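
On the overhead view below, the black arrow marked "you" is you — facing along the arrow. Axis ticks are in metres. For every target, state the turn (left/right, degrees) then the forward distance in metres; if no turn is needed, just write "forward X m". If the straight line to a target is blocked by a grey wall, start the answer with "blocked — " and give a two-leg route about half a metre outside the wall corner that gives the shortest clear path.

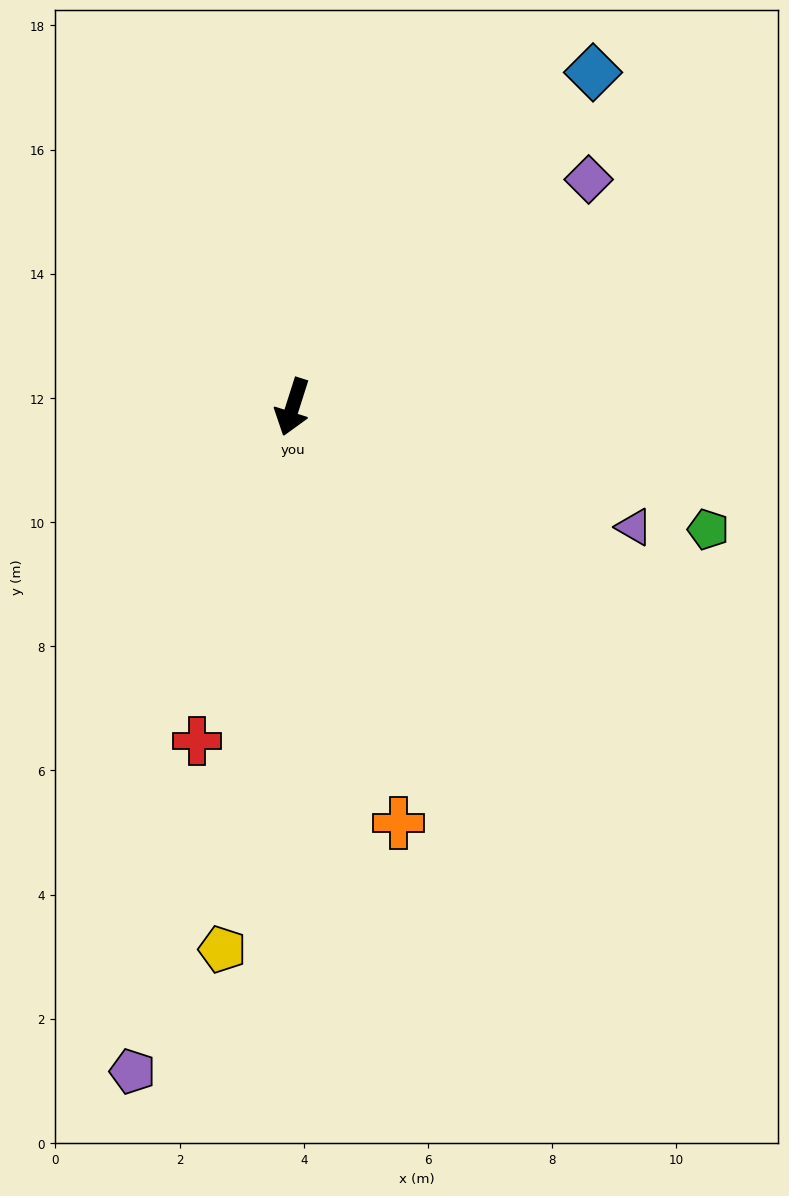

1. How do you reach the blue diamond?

turn left 156°, forward 7.2 m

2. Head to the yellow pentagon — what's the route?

turn left 10°, forward 8.8 m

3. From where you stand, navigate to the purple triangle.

turn left 88°, forward 5.8 m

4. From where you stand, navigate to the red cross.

forward 5.6 m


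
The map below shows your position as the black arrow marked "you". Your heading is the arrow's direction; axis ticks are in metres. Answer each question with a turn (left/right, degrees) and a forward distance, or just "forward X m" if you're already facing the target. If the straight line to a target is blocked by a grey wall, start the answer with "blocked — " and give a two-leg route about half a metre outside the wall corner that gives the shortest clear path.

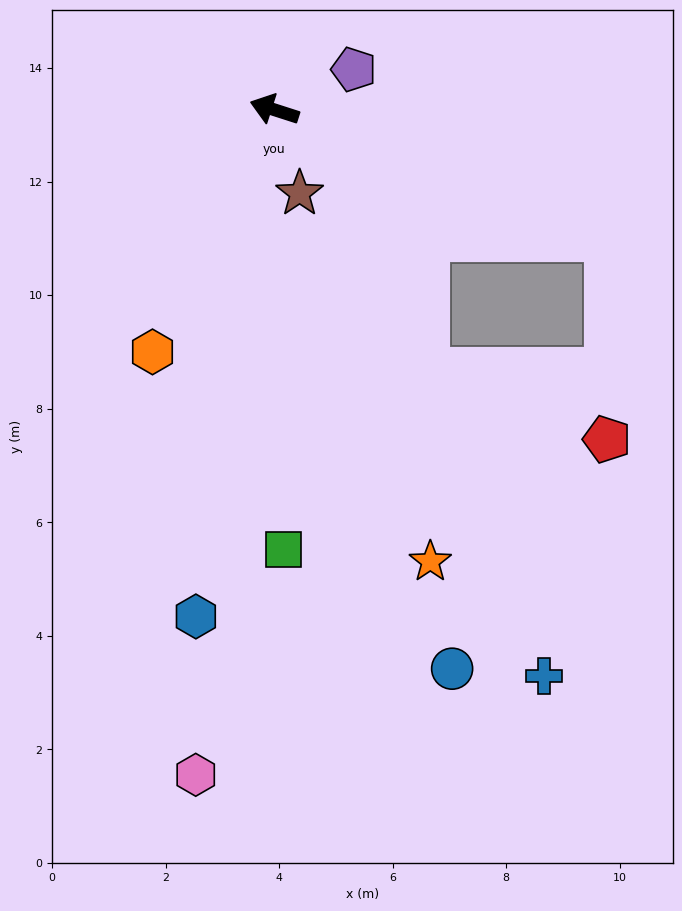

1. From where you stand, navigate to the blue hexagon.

turn left 99°, forward 9.0 m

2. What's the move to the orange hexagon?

turn left 81°, forward 4.8 m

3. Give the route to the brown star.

turn left 125°, forward 1.5 m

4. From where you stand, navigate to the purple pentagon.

turn right 135°, forward 1.6 m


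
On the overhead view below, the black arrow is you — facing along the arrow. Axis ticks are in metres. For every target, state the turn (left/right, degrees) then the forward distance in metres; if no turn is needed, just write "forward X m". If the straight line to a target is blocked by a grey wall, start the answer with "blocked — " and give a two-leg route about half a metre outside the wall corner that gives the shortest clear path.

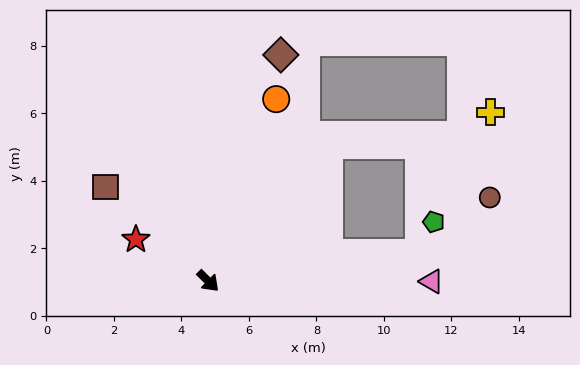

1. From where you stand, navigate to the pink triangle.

turn left 45°, forward 6.6 m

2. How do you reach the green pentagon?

blocked — turn left 52°, forward 6.3 m, then turn left 58°, forward 1.0 m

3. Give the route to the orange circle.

turn left 114°, forward 5.8 m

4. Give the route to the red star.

turn right 165°, forward 2.5 m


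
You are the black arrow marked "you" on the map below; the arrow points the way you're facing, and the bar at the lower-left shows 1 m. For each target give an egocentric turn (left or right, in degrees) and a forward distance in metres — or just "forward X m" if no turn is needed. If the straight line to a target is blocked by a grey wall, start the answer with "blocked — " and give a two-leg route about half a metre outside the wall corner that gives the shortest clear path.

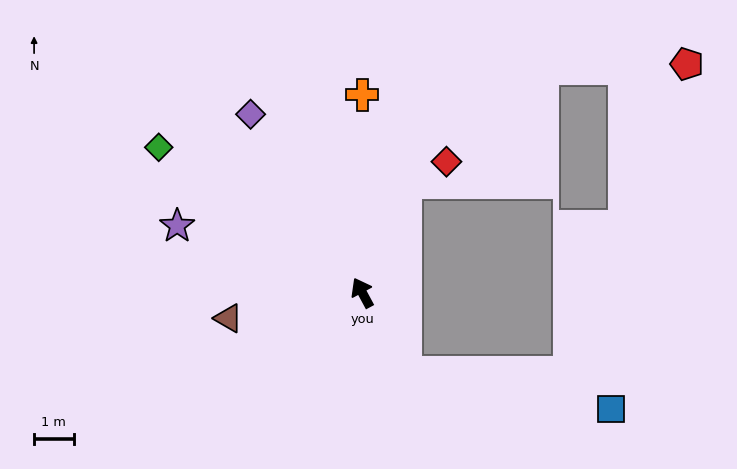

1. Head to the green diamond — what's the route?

turn left 26°, forward 6.3 m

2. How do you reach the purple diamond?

turn left 4°, forward 5.3 m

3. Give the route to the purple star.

turn left 42°, forward 5.0 m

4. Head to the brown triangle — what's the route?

turn left 72°, forward 3.4 m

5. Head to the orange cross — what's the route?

turn right 28°, forward 5.0 m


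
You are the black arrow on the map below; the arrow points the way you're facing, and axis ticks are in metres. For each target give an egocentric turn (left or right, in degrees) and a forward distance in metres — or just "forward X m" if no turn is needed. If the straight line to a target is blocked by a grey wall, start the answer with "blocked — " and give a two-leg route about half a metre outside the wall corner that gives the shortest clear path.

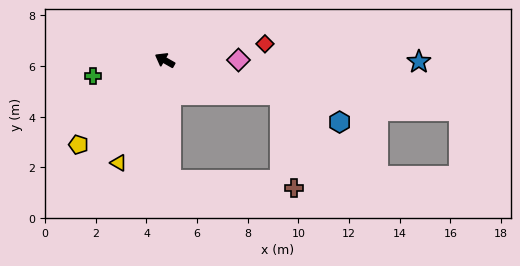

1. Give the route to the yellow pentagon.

turn left 74°, forward 4.8 m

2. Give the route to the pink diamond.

turn right 150°, forward 2.9 m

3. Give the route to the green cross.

turn left 42°, forward 2.9 m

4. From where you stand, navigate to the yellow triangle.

turn left 95°, forward 4.4 m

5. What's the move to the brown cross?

blocked — turn right 167°, forward 4.8 m, then turn right 65°, forward 3.7 m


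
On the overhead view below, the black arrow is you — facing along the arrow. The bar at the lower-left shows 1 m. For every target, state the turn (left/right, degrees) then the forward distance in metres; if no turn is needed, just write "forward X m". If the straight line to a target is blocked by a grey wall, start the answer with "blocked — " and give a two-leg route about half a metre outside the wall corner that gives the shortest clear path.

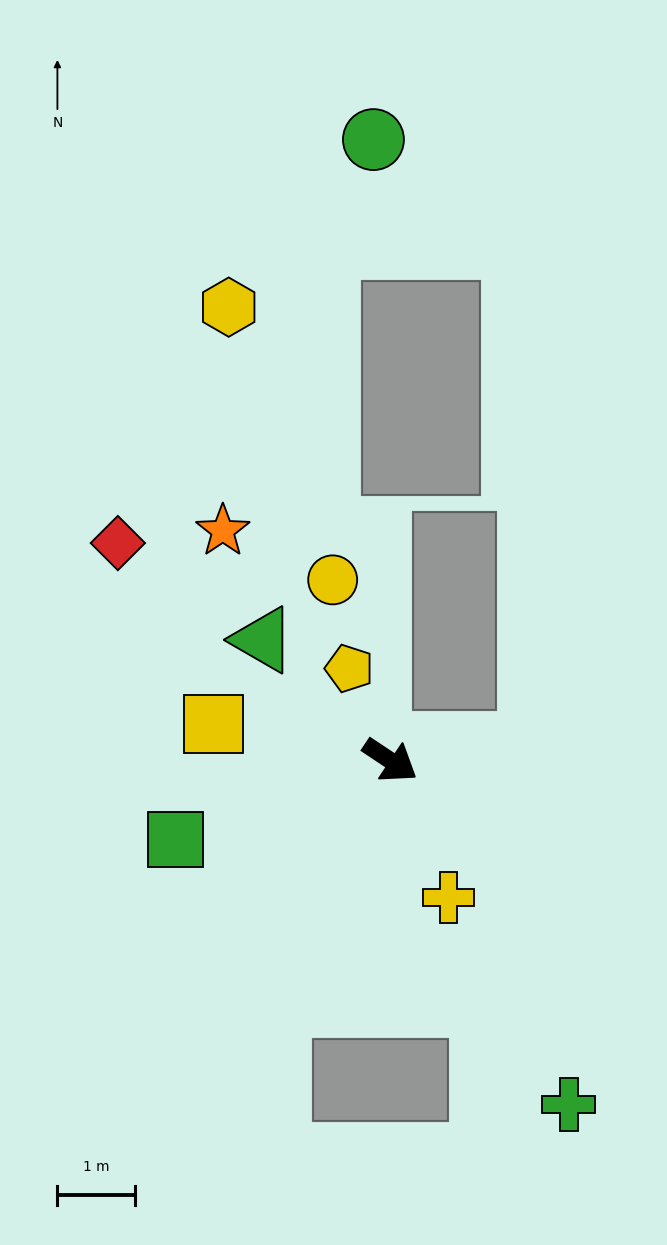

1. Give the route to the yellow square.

turn right 158°, forward 2.3 m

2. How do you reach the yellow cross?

turn right 33°, forward 1.9 m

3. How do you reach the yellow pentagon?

turn left 148°, forward 1.3 m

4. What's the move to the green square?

turn right 126°, forward 3.0 m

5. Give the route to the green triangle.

turn left 170°, forward 2.3 m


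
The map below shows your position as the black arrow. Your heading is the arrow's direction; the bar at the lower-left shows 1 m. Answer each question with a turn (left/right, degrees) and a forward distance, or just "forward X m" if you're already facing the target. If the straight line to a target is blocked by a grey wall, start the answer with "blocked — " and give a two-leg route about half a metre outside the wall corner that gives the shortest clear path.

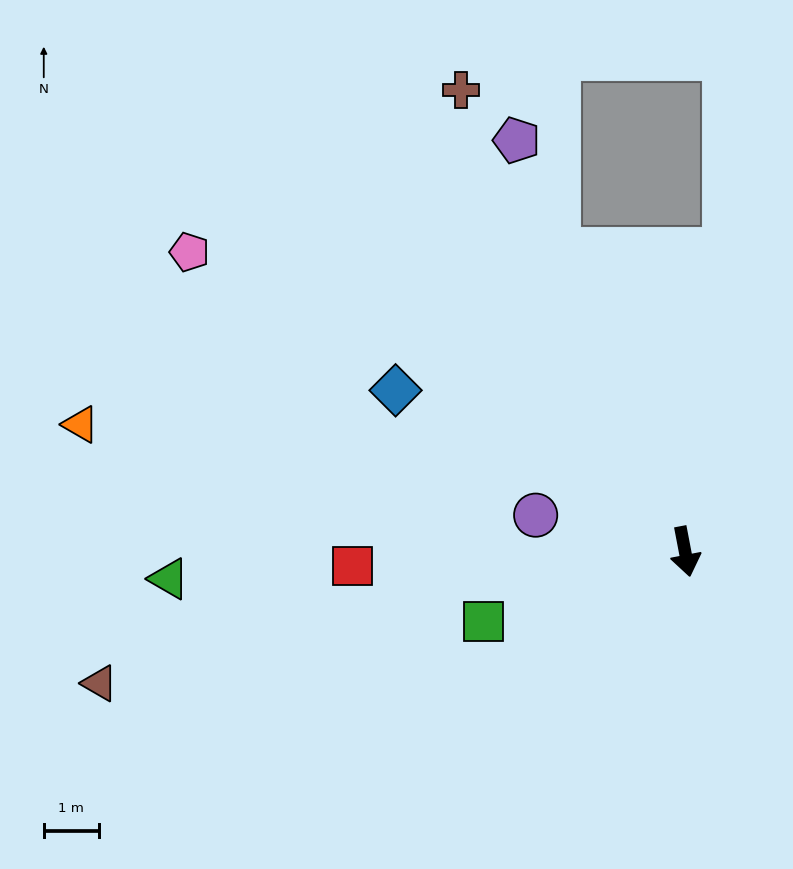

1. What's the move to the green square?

turn right 82°, forward 3.9 m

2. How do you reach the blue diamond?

turn right 130°, forward 6.0 m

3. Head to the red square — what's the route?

turn right 98°, forward 6.0 m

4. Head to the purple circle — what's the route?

turn right 115°, forward 2.8 m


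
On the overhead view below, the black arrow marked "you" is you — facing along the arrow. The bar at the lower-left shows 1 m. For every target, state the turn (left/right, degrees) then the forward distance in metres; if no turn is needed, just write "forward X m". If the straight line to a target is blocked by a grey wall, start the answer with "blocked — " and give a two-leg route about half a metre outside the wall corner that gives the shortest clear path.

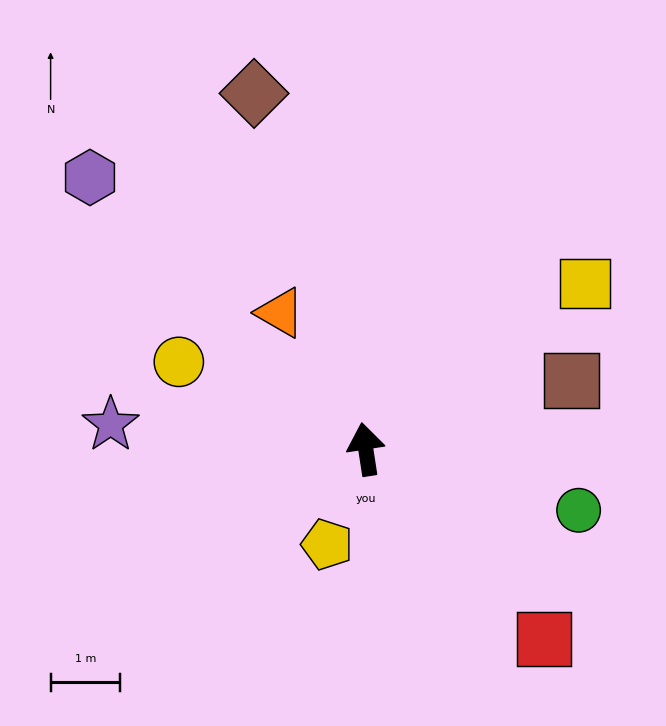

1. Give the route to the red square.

turn right 146°, forward 3.7 m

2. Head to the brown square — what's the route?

turn right 80°, forward 3.1 m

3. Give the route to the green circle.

turn right 115°, forward 3.2 m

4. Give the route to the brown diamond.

turn left 9°, forward 5.4 m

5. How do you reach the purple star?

turn left 76°, forward 3.7 m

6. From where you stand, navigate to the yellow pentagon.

turn left 149°, forward 1.5 m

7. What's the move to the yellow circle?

turn left 56°, forward 3.0 m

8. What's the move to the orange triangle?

turn left 23°, forward 2.3 m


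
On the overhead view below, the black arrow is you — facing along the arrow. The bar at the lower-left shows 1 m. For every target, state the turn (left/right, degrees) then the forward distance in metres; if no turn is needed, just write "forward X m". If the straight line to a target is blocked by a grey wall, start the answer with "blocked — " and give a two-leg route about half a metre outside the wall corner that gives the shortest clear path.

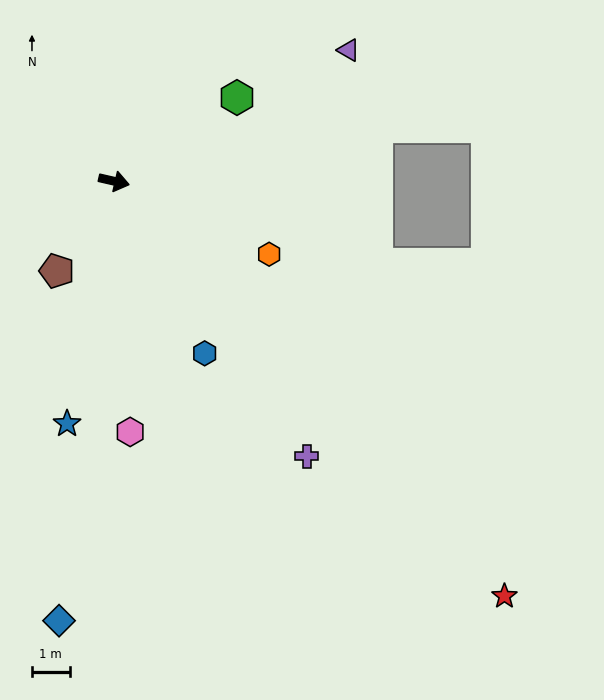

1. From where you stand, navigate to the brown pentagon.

turn right 110°, forward 2.8 m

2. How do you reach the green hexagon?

turn left 47°, forward 3.9 m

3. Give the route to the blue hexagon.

turn right 49°, forward 5.2 m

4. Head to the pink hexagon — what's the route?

turn right 73°, forward 6.7 m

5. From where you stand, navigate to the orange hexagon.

turn right 12°, forward 4.6 m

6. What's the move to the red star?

turn right 34°, forward 15.1 m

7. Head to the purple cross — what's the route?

turn right 42°, forward 8.9 m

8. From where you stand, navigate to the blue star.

turn right 88°, forward 6.6 m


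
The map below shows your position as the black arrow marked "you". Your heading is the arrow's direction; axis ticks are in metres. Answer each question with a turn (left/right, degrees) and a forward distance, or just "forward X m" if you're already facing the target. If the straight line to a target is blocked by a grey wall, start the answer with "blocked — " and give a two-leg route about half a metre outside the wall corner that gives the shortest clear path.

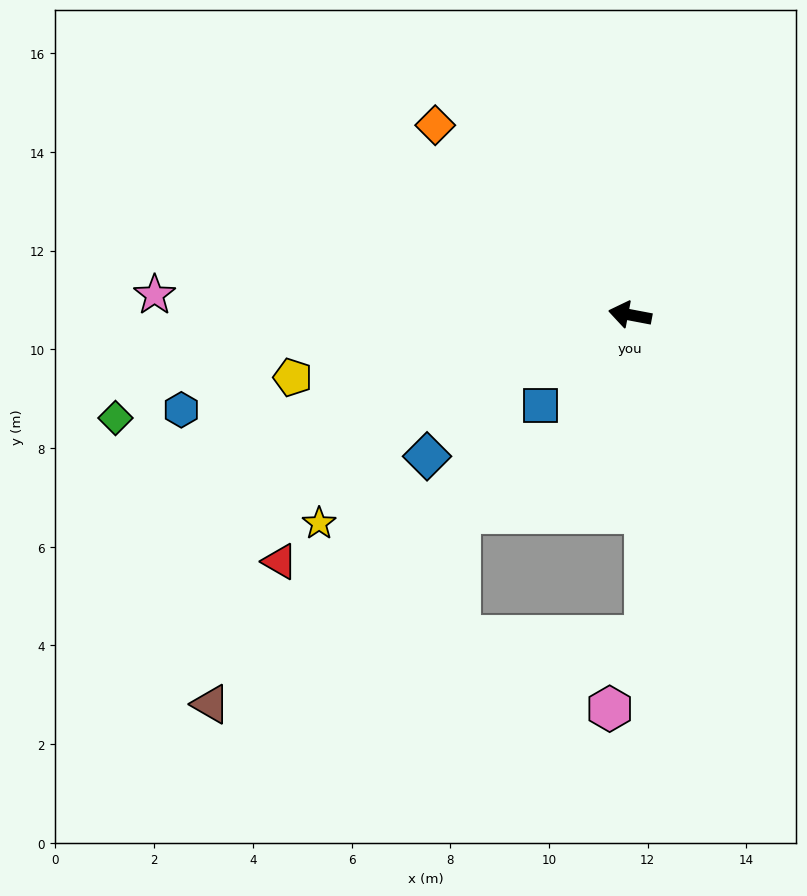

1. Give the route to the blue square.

turn left 56°, forward 2.6 m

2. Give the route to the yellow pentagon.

turn left 21°, forward 6.9 m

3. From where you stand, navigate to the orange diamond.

turn right 33°, forward 5.5 m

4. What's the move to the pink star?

turn left 8°, forward 9.6 m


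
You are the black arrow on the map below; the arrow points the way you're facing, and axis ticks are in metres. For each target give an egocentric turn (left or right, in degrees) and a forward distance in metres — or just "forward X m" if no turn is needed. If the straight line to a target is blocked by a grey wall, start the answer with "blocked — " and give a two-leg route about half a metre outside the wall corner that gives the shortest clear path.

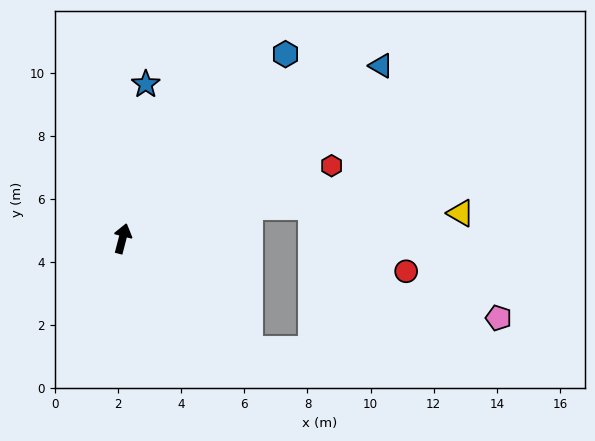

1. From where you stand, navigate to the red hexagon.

turn right 56°, forward 7.0 m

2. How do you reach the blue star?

turn left 6°, forward 4.9 m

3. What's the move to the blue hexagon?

turn right 27°, forward 7.8 m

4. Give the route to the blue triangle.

turn right 42°, forward 9.9 m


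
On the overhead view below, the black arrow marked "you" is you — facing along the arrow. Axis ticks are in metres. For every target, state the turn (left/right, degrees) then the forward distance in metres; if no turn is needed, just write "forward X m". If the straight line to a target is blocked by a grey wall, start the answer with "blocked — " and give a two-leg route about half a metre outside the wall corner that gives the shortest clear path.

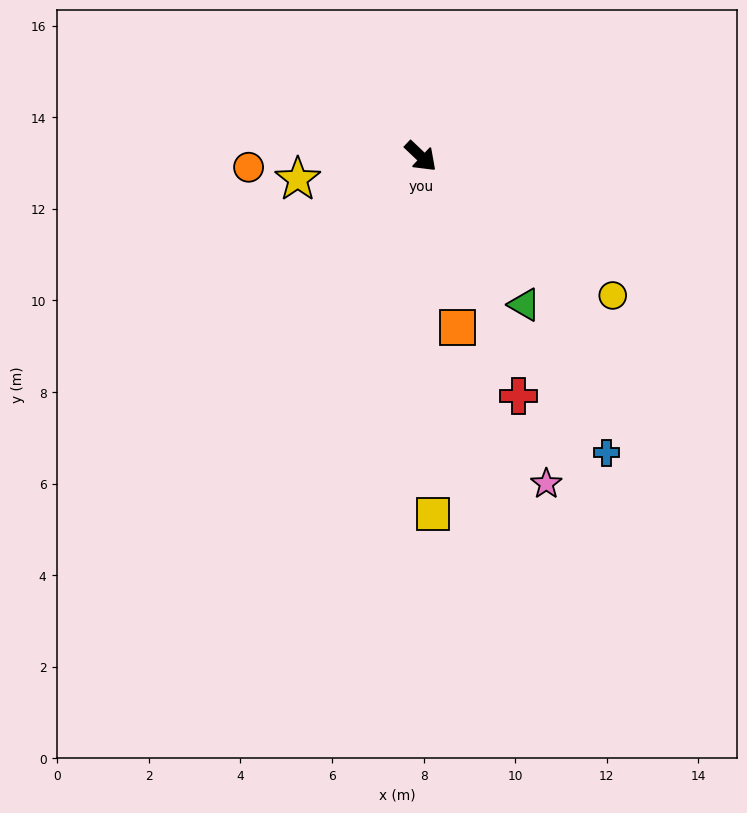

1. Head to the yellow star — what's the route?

turn right 126°, forward 2.7 m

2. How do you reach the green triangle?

turn right 12°, forward 3.9 m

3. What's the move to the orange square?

turn right 34°, forward 3.8 m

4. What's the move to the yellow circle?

turn left 8°, forward 5.2 m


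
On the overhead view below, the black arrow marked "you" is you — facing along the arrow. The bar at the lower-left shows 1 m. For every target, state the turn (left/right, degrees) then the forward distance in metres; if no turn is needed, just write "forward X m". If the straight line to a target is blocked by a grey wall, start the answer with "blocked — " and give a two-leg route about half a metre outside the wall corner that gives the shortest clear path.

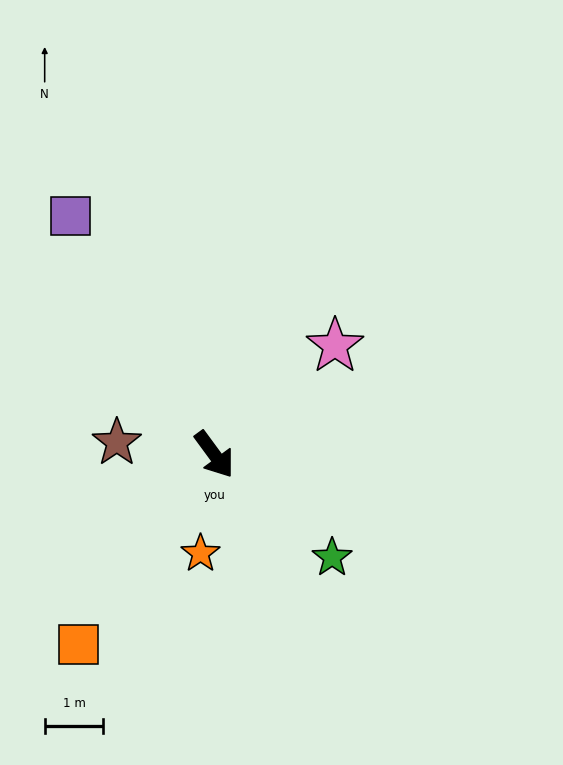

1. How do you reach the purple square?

turn left 175°, forward 4.7 m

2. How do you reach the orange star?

turn right 44°, forward 1.7 m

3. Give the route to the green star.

turn left 13°, forward 2.7 m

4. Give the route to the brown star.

turn right 133°, forward 1.7 m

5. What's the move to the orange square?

turn right 72°, forward 4.0 m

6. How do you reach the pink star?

turn left 96°, forward 2.8 m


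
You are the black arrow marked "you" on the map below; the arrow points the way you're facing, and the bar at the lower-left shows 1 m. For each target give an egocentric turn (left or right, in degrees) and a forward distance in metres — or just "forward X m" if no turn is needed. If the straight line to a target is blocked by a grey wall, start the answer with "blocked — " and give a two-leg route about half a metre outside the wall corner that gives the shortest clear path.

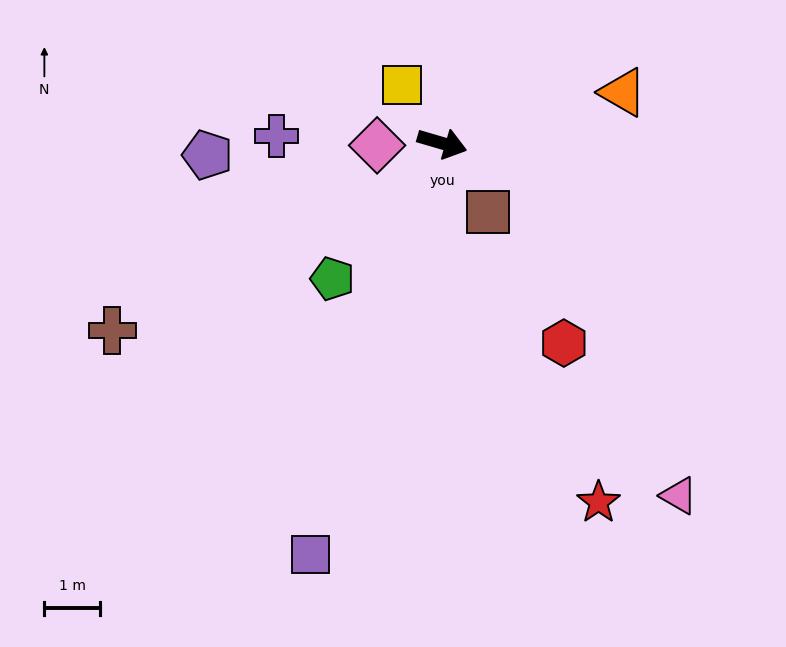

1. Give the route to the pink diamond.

turn right 162°, forward 1.2 m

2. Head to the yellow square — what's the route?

turn left 141°, forward 1.3 m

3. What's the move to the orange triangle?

turn left 32°, forward 3.4 m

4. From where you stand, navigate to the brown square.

turn right 40°, forward 1.5 m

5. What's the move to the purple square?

turn right 92°, forward 7.8 m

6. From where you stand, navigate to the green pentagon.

turn right 113°, forward 3.2 m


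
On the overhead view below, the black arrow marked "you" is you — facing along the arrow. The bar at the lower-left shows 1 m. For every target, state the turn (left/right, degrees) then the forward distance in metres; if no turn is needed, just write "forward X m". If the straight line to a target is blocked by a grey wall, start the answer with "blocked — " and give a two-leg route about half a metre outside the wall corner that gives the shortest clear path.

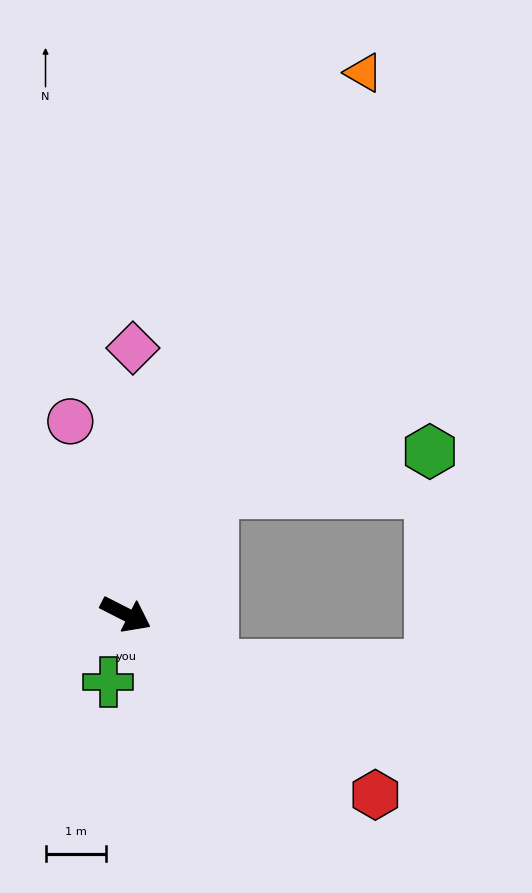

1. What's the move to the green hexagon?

blocked — turn left 82°, forward 2.5 m, then turn right 44°, forward 3.6 m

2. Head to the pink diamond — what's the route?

turn left 115°, forward 4.4 m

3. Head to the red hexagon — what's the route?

turn right 9°, forward 5.1 m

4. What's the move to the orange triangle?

turn left 93°, forward 9.8 m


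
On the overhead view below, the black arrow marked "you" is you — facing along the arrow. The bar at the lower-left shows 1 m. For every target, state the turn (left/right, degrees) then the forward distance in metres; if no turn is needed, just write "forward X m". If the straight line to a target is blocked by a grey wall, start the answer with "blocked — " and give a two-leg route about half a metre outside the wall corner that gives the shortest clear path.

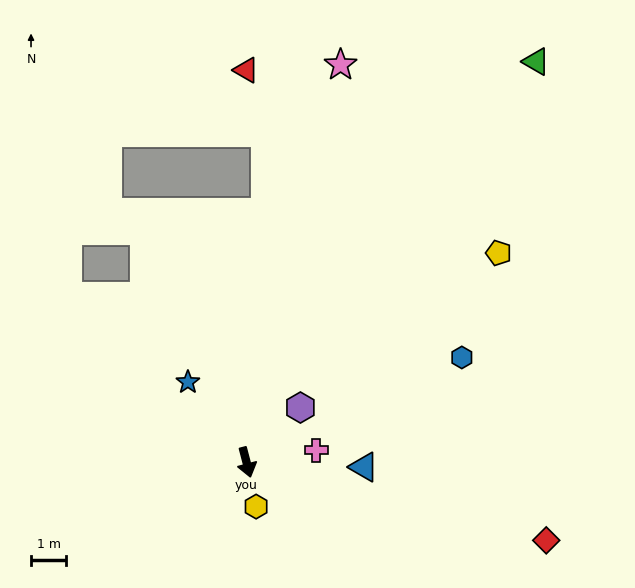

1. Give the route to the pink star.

turn left 152°, forward 11.6 m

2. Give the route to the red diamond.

turn left 61°, forward 8.8 m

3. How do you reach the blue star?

turn right 158°, forward 2.8 m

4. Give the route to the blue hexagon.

turn left 101°, forward 6.8 m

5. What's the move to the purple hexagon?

turn left 121°, forward 2.2 m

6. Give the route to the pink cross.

turn left 85°, forward 2.0 m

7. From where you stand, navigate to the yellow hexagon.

turn right 3°, forward 1.3 m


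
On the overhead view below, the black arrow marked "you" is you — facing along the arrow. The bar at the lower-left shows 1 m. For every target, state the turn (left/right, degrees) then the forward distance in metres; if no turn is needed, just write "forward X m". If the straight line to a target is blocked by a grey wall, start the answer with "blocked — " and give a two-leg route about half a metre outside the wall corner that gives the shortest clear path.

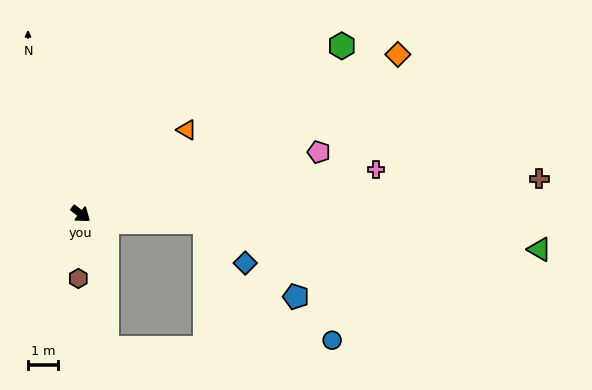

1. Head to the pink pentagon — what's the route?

turn left 52°, forward 8.3 m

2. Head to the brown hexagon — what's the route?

turn right 54°, forward 2.2 m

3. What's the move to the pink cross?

turn left 46°, forward 10.1 m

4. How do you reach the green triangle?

turn left 33°, forward 15.5 m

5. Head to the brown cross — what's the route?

turn left 42°, forward 15.5 m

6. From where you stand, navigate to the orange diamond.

turn left 65°, forward 12.0 m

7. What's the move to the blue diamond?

blocked — turn left 34°, forward 4.2 m, then turn right 42°, forward 1.9 m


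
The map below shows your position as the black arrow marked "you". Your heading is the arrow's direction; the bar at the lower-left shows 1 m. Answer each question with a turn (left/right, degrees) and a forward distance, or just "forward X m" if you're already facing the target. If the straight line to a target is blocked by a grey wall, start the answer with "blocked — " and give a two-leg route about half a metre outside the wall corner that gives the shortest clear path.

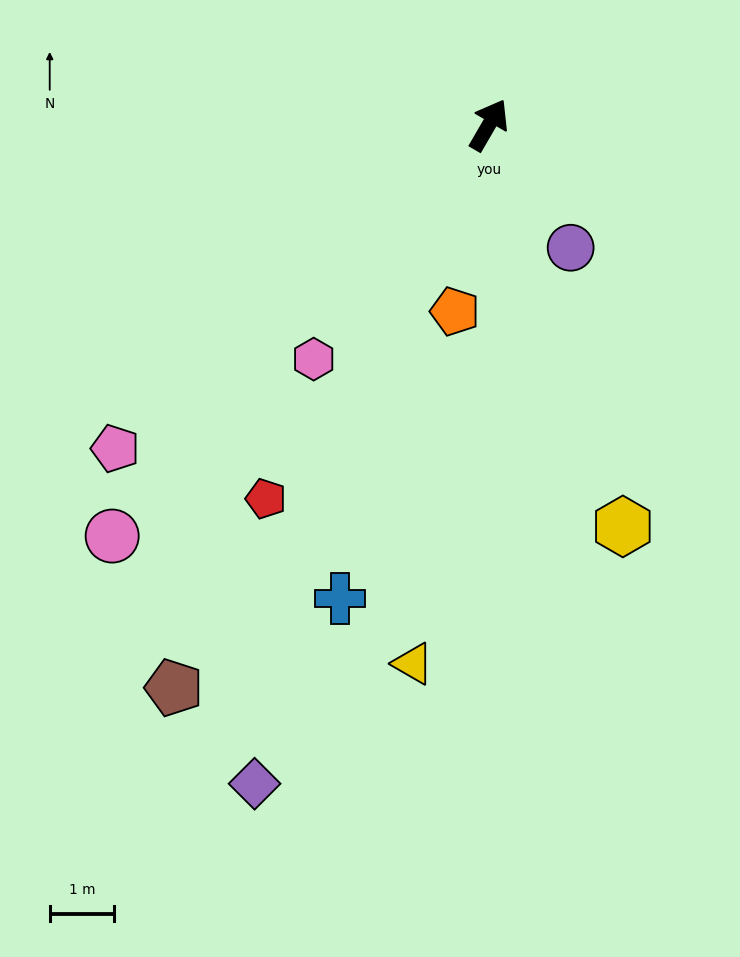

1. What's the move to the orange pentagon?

turn right 160°, forward 2.9 m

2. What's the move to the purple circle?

turn right 116°, forward 2.3 m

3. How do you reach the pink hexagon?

turn left 173°, forward 4.5 m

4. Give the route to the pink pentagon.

turn left 161°, forward 7.7 m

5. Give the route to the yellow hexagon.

turn right 131°, forward 6.6 m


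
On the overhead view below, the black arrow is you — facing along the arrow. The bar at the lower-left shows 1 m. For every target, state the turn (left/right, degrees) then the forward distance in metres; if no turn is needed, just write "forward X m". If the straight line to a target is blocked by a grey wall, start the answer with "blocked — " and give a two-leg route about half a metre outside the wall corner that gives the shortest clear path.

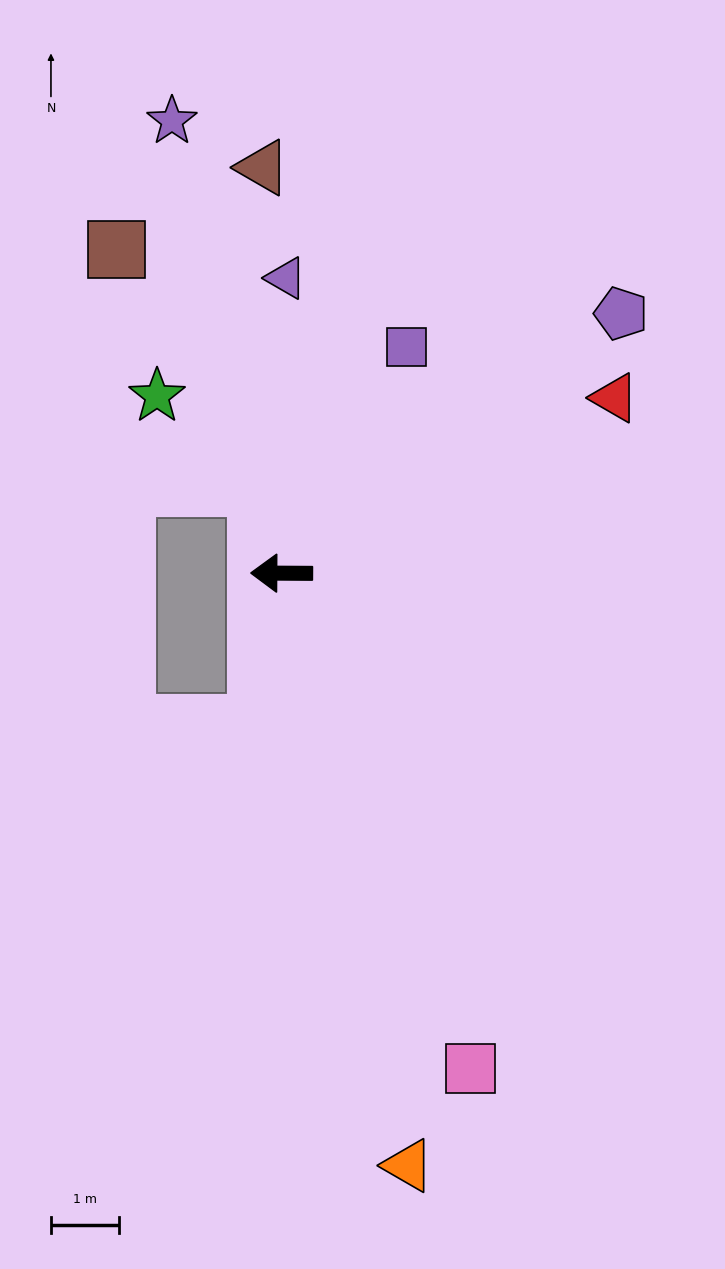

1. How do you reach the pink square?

turn left 111°, forward 7.8 m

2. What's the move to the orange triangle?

turn left 102°, forward 8.9 m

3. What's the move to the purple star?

turn right 76°, forward 6.8 m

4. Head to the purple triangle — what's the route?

turn right 91°, forward 4.3 m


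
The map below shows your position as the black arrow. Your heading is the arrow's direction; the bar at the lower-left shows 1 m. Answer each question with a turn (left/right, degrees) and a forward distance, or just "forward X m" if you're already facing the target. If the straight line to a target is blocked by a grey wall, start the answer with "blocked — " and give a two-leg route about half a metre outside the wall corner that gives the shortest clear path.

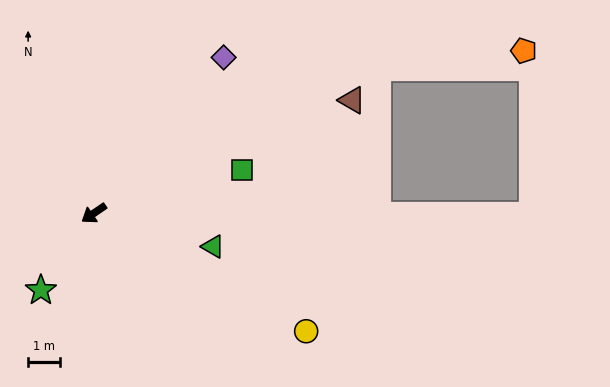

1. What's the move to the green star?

turn left 21°, forward 3.0 m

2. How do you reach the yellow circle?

turn left 117°, forward 7.7 m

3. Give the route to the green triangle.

turn left 130°, forward 3.9 m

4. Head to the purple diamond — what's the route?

turn right 164°, forward 6.4 m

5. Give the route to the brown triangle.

turn left 169°, forward 8.9 m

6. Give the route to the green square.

turn left 162°, forward 4.9 m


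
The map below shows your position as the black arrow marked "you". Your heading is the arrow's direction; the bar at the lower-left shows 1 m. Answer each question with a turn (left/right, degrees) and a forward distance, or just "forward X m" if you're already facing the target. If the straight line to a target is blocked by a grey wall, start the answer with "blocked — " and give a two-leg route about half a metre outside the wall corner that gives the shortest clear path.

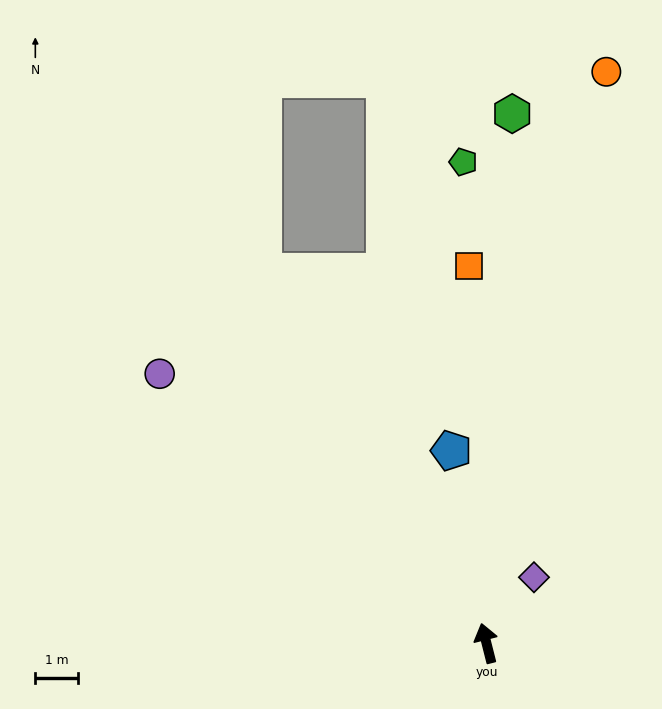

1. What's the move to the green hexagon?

turn right 17°, forward 12.4 m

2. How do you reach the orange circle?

turn right 26°, forward 13.7 m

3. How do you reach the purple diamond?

turn right 50°, forward 1.9 m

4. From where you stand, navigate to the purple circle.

turn left 36°, forward 9.9 m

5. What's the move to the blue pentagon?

turn right 4°, forward 4.6 m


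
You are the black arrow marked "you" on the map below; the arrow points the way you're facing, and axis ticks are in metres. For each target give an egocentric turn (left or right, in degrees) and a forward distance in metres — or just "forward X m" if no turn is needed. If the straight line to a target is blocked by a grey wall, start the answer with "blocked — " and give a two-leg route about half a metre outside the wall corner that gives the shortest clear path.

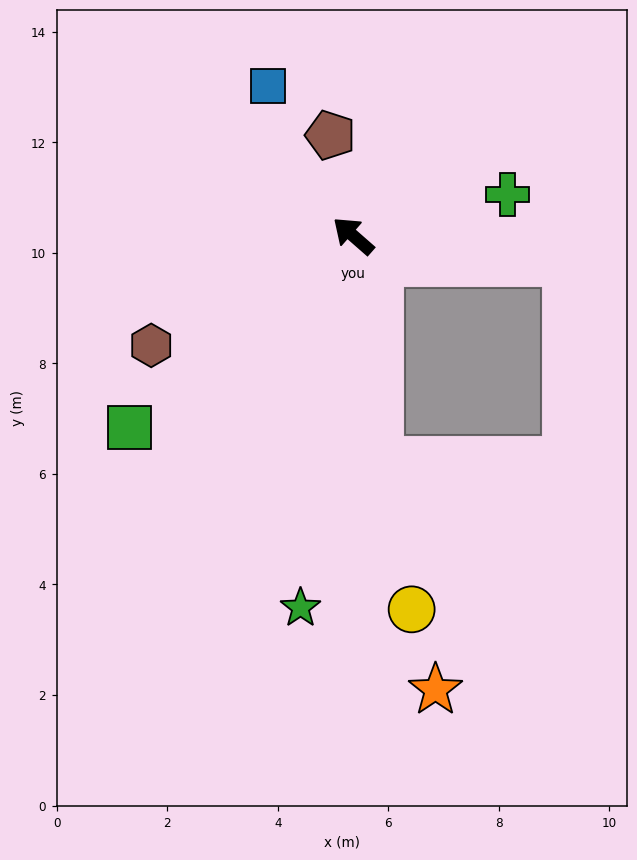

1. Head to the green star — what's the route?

turn left 123°, forward 6.8 m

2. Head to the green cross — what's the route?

turn right 124°, forward 2.9 m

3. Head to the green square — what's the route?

turn left 82°, forward 5.3 m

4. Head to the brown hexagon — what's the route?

turn left 70°, forward 4.2 m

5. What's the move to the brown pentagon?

turn right 36°, forward 1.9 m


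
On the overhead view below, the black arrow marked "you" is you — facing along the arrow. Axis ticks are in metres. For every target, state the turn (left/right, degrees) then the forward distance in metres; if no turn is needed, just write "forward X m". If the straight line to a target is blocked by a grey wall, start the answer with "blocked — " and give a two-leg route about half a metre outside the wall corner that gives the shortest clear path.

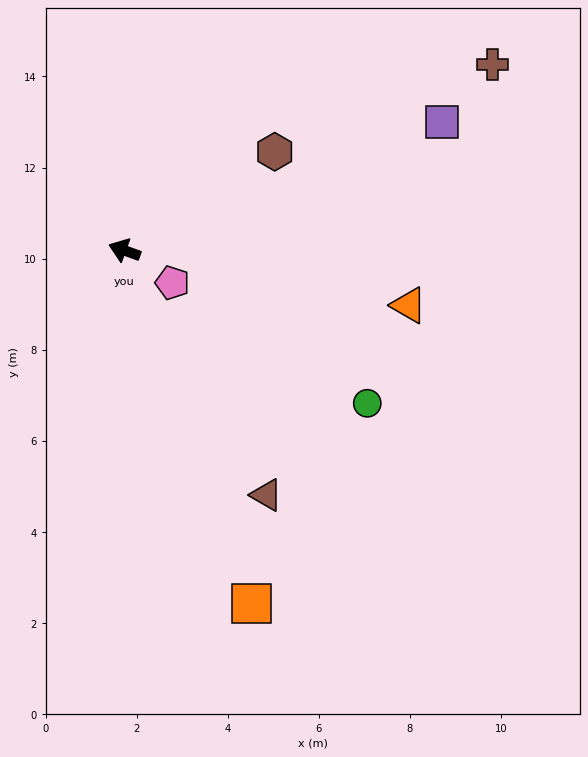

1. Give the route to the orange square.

turn left 130°, forward 8.2 m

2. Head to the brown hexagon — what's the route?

turn right 127°, forward 3.9 m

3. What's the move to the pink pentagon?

turn left 166°, forward 1.3 m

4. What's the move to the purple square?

turn right 138°, forward 7.5 m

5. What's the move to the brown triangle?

turn left 140°, forward 6.2 m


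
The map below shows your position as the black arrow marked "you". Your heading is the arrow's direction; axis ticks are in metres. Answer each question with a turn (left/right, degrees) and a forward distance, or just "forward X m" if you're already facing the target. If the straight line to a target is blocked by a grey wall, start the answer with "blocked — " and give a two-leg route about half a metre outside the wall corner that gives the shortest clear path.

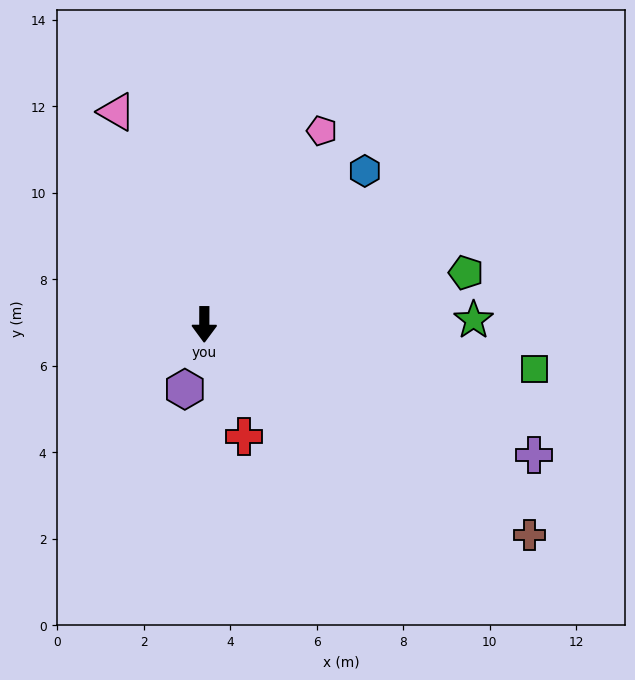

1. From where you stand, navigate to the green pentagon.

turn left 101°, forward 6.2 m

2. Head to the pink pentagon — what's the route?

turn left 149°, forward 5.2 m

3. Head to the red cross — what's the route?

turn left 20°, forward 2.7 m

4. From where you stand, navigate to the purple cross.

turn left 69°, forward 8.2 m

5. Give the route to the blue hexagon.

turn left 134°, forward 5.1 m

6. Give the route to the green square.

turn left 82°, forward 7.7 m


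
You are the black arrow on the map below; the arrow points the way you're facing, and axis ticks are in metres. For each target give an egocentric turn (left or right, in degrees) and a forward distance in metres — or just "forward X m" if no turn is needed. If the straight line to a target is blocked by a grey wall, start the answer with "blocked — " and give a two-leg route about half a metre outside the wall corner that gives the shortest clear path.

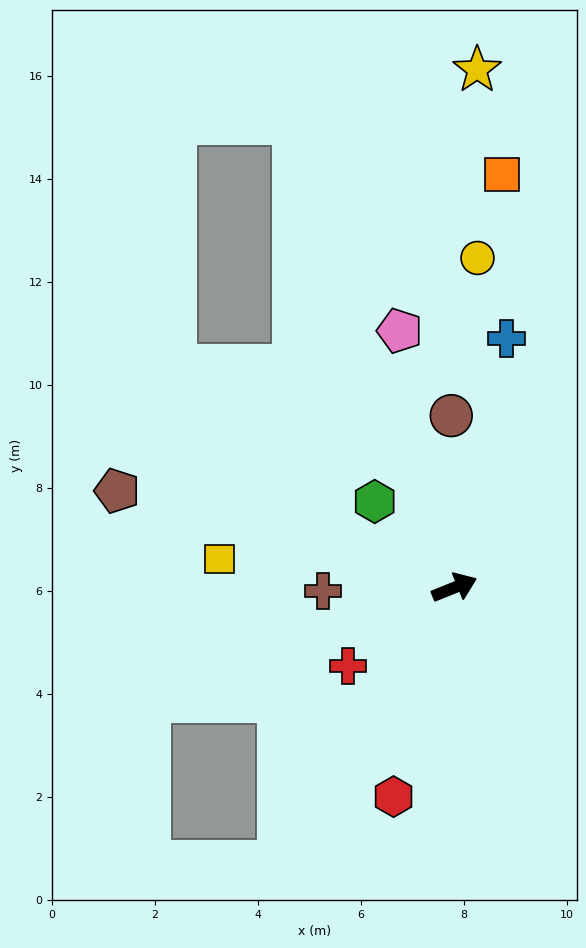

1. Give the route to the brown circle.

turn left 69°, forward 3.3 m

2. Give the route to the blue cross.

turn left 56°, forward 4.9 m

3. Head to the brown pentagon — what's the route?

turn left 142°, forward 6.8 m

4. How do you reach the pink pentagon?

turn left 80°, forward 5.1 m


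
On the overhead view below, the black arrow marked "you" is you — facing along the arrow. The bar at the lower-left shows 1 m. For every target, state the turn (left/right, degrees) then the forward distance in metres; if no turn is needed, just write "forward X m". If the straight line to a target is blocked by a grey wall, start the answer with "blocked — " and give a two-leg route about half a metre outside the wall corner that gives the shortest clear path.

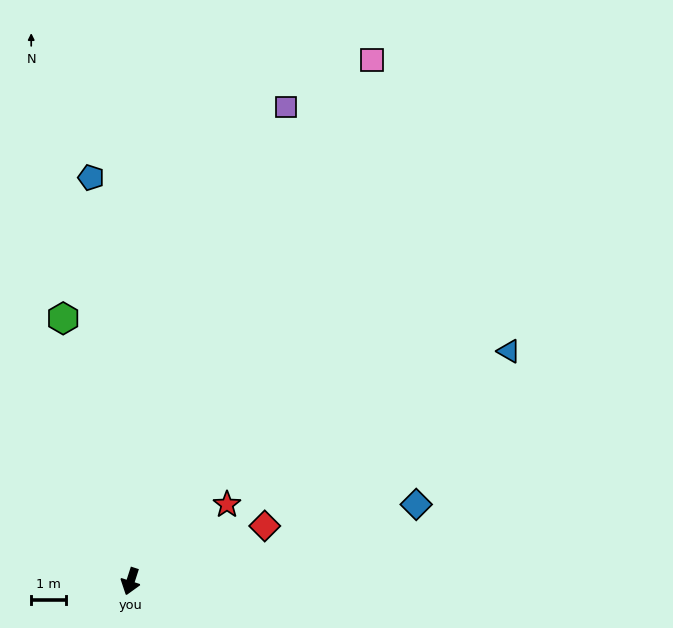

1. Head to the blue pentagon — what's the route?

turn right 157°, forward 11.6 m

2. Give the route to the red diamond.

turn left 130°, forward 4.2 m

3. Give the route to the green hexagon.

turn right 148°, forward 7.8 m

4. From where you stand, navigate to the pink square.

turn left 173°, forward 16.5 m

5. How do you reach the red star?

turn left 146°, forward 3.5 m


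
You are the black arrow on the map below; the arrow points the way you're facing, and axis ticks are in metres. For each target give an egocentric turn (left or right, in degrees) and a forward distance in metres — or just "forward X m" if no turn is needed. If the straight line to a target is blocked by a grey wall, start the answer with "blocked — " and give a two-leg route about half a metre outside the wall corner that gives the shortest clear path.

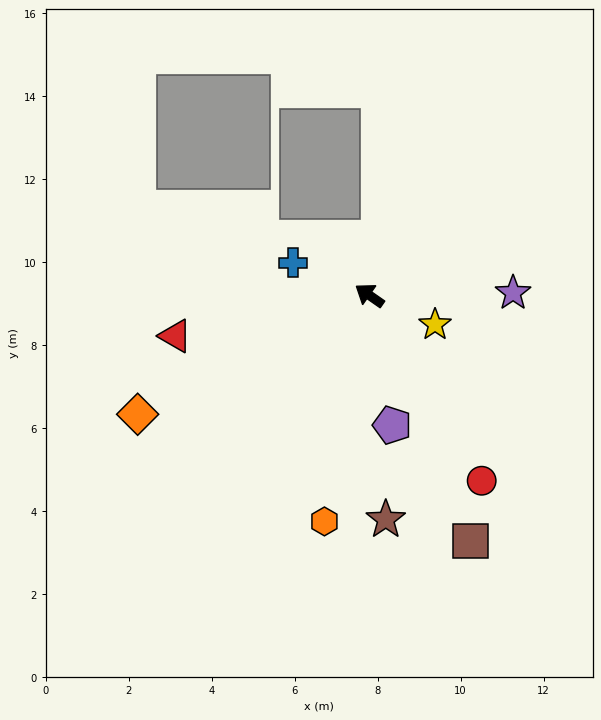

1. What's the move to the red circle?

turn left 156°, forward 5.2 m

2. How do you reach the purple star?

turn right 144°, forward 3.5 m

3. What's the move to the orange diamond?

turn left 62°, forward 6.3 m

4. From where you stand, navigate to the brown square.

turn left 147°, forward 6.4 m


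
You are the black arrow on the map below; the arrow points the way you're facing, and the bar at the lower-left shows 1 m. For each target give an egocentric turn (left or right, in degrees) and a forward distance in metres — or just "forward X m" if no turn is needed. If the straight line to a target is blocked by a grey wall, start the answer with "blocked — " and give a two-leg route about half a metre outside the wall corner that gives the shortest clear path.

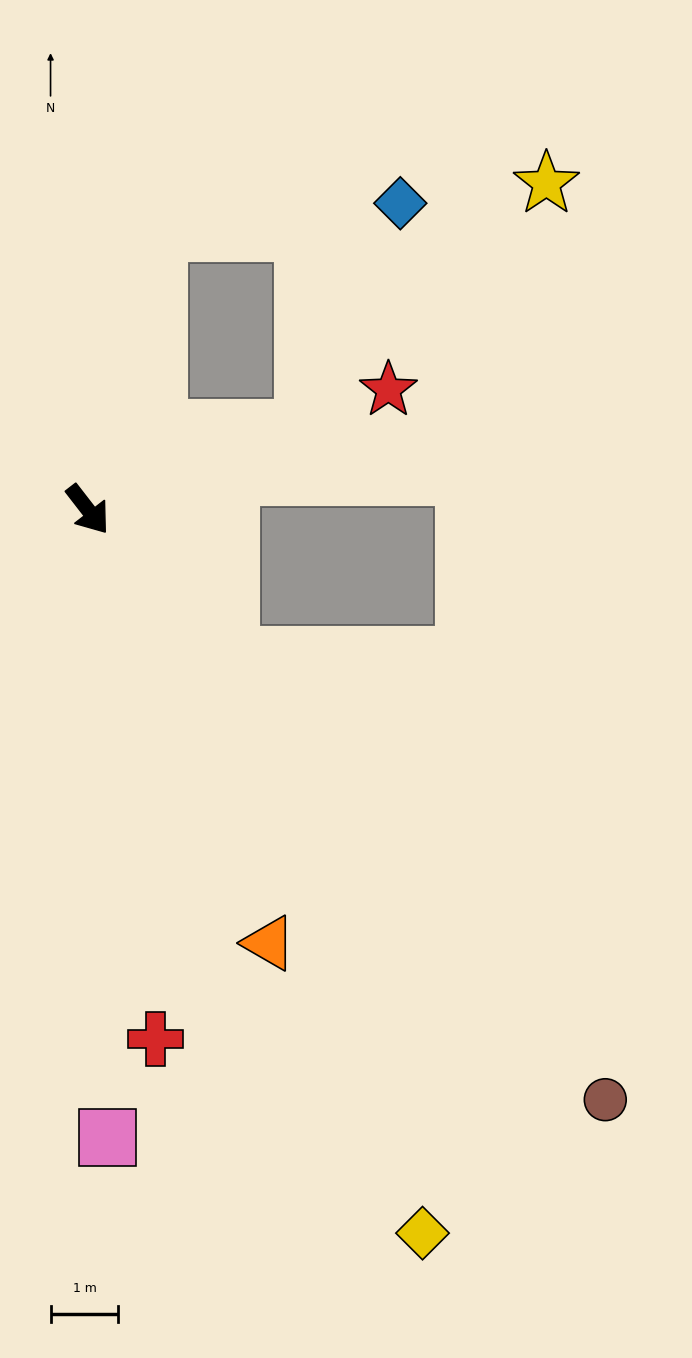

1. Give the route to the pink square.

turn right 36°, forward 9.3 m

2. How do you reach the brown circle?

turn left 3°, forward 11.6 m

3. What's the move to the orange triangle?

turn right 15°, forward 6.9 m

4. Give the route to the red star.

turn left 74°, forward 4.8 m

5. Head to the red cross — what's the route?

turn right 30°, forward 7.9 m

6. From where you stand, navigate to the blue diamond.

blocked — turn left 73°, forward 3.4 m, then turn left 46°, forward 3.6 m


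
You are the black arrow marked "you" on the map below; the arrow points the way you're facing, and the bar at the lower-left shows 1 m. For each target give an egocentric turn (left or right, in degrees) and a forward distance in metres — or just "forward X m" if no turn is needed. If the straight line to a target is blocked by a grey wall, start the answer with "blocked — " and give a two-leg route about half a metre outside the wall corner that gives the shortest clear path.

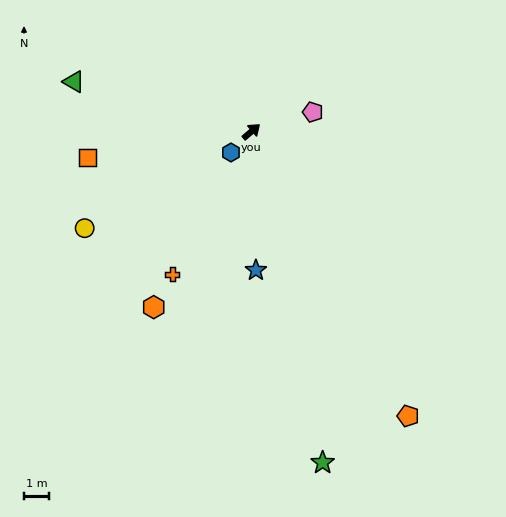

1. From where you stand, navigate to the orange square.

turn left 148°, forward 6.6 m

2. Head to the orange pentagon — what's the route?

turn right 102°, forward 13.0 m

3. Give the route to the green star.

turn right 118°, forward 13.5 m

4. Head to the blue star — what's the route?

turn right 129°, forward 5.5 m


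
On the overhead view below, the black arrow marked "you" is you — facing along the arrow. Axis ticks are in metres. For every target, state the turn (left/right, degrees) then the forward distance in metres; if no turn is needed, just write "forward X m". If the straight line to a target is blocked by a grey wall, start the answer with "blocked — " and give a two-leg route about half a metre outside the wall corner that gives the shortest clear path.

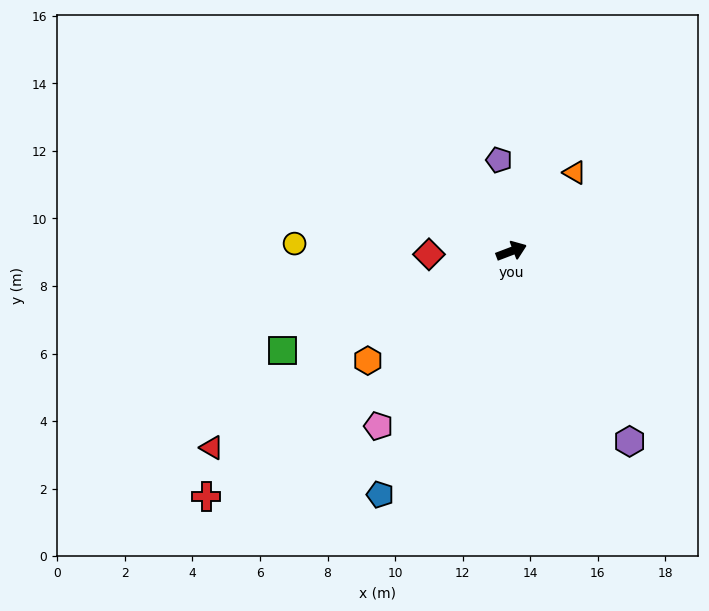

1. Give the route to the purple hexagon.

turn right 79°, forward 6.6 m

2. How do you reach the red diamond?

turn left 161°, forward 2.4 m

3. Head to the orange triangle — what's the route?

turn left 30°, forward 3.0 m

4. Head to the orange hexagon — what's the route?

turn right 164°, forward 5.3 m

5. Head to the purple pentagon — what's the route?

turn left 77°, forward 2.7 m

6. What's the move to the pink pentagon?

turn right 148°, forward 6.5 m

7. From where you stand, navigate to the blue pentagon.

turn right 139°, forward 8.2 m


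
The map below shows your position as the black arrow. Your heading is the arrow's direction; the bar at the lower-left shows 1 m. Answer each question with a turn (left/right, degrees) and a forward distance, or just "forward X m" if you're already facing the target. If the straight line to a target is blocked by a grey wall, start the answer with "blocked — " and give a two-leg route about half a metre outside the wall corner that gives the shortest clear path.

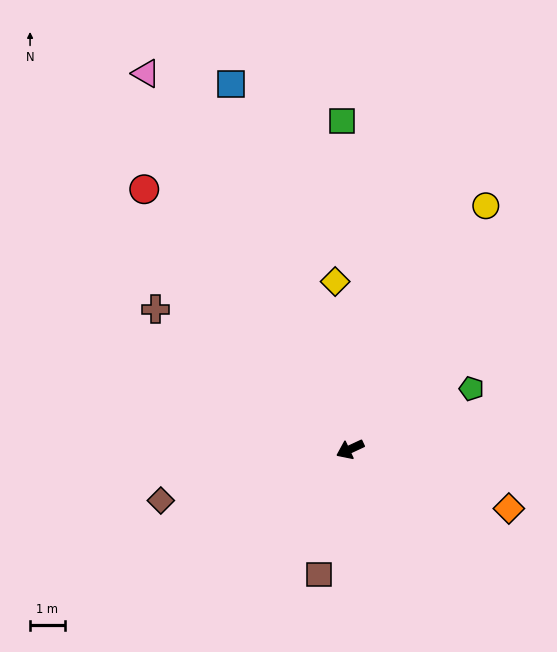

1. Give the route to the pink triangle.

turn right 86°, forward 12.3 m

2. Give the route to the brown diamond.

turn right 10°, forward 5.6 m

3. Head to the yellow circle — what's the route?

turn right 144°, forward 8.0 m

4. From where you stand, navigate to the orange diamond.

turn left 135°, forward 4.9 m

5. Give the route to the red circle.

turn right 77°, forward 9.5 m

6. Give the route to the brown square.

turn left 51°, forward 3.7 m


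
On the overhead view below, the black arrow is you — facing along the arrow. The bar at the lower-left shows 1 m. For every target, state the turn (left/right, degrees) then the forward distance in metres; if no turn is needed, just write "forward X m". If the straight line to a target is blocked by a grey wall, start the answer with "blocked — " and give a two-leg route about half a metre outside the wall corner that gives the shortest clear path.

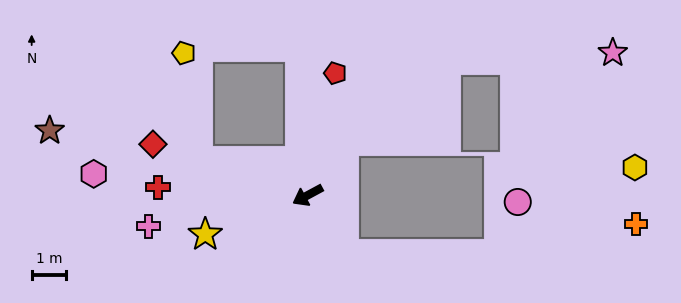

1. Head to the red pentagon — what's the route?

turn right 131°, forward 3.6 m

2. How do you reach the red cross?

turn right 31°, forward 4.3 m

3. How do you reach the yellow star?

turn right 7°, forward 3.2 m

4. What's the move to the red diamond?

turn right 47°, forward 4.7 m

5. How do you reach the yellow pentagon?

blocked — turn right 46°, forward 3.3 m, then turn right 65°, forward 3.1 m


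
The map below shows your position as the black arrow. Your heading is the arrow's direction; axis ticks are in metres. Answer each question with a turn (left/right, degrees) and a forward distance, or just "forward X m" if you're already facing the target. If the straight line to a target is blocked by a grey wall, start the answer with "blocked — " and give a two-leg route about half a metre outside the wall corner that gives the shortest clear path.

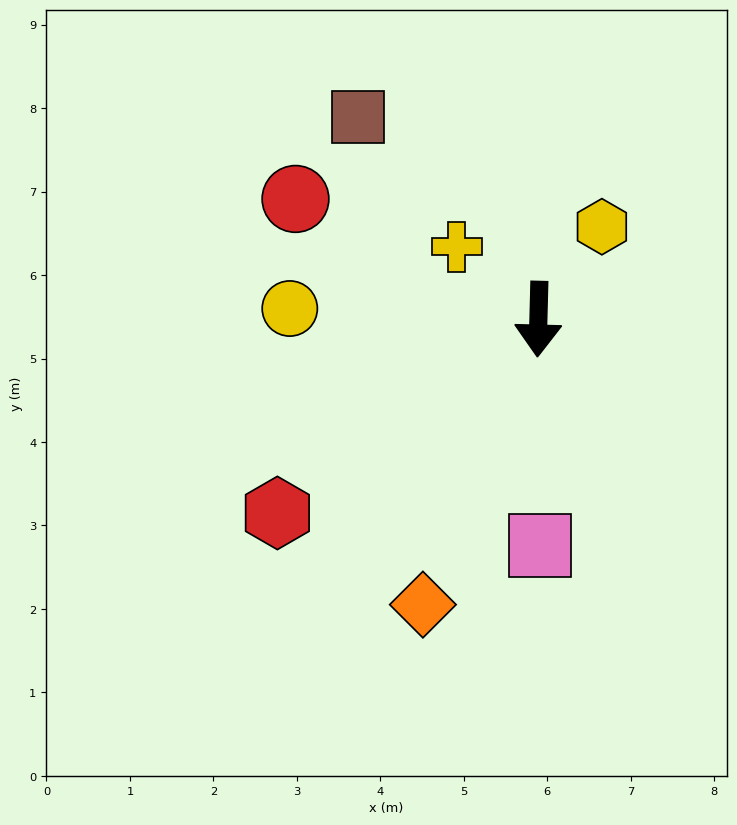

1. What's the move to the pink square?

forward 2.7 m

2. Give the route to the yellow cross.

turn right 130°, forward 1.3 m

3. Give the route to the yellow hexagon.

turn left 147°, forward 1.3 m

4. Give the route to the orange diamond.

turn right 21°, forward 3.7 m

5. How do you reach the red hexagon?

turn right 52°, forward 3.9 m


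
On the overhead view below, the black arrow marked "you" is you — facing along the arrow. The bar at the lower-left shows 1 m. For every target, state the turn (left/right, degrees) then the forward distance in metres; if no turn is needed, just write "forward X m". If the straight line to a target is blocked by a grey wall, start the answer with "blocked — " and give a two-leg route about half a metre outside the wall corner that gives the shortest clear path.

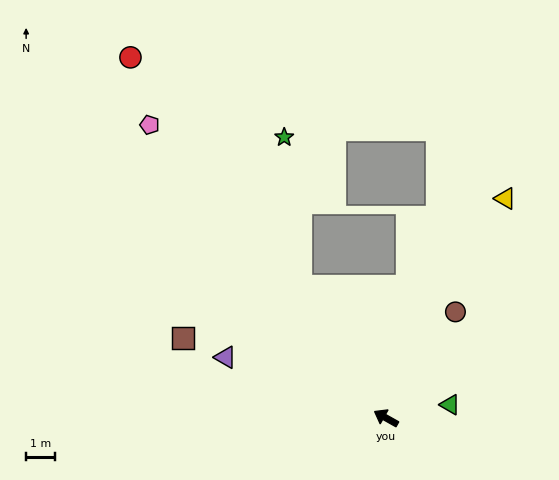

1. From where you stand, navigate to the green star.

blocked — turn right 28°, forward 5.4 m, then turn right 26°, forward 5.2 m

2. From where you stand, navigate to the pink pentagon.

turn right 22°, forward 13.0 m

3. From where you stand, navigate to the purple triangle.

turn left 9°, forward 5.9 m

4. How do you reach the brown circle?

turn right 94°, forward 4.4 m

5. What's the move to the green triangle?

turn right 139°, forward 2.3 m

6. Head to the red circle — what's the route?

turn right 25°, forward 15.3 m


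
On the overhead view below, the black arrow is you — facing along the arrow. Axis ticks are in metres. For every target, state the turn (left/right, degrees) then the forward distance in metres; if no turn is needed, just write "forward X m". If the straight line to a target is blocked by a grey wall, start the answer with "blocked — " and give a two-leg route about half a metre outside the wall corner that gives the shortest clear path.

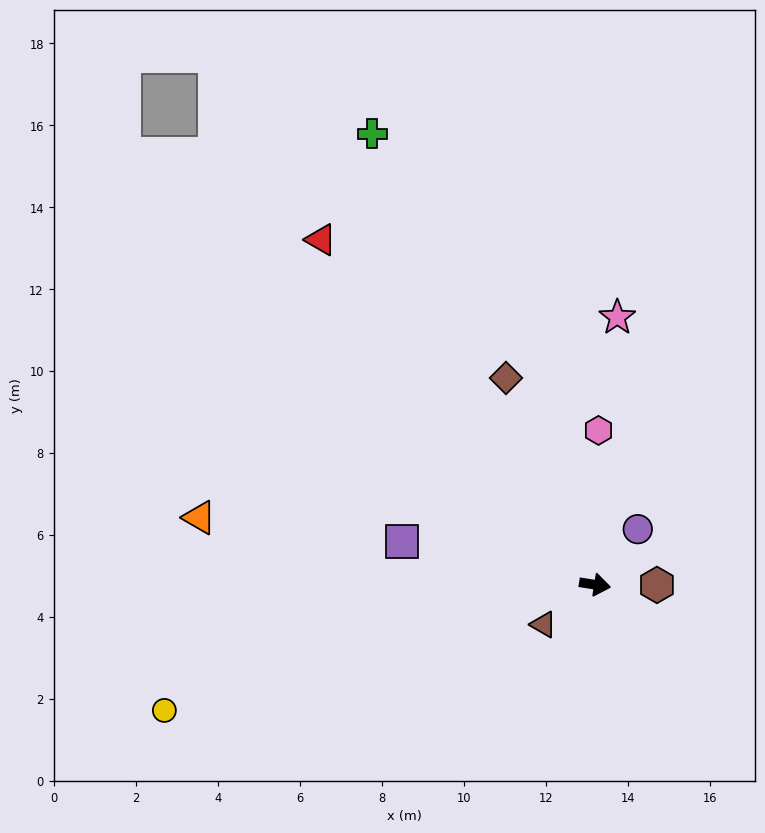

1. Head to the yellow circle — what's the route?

turn right 155°, forward 10.9 m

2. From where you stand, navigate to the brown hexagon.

turn left 9°, forward 1.5 m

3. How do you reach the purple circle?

turn left 61°, forward 1.7 m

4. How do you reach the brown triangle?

turn right 133°, forward 1.6 m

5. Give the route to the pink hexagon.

turn left 98°, forward 3.8 m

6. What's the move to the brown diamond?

turn left 122°, forward 5.5 m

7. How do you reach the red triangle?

turn left 137°, forward 10.7 m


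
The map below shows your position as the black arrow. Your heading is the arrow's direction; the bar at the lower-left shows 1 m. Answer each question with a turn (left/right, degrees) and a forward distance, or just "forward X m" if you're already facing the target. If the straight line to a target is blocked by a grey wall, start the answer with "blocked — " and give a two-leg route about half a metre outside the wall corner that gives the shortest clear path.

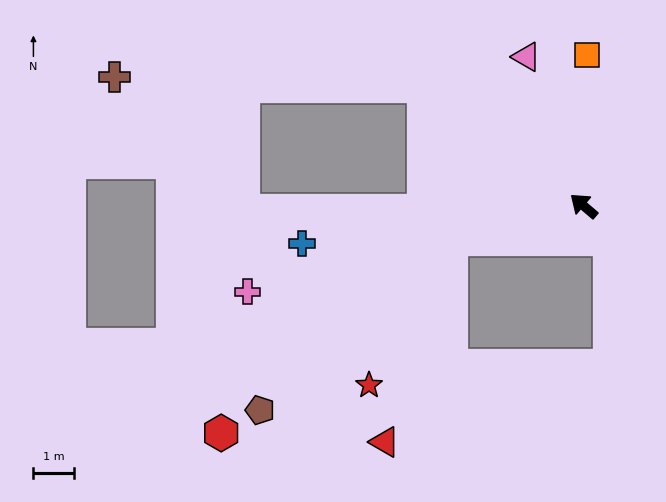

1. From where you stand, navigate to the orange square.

turn right 51°, forward 3.7 m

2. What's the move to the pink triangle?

turn right 29°, forward 3.9 m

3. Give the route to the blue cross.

turn left 48°, forward 7.0 m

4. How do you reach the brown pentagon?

blocked — turn left 54°, forward 3.4 m, then turn left 28°, forward 6.3 m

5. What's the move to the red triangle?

blocked — turn left 54°, forward 3.4 m, then turn left 58°, forward 5.2 m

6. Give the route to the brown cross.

blocked — turn left 3°, forward 4.9 m, then turn left 36°, forward 7.6 m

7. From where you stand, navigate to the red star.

blocked — turn left 54°, forward 3.4 m, then turn left 47°, forward 4.1 m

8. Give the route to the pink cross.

turn left 55°, forward 8.5 m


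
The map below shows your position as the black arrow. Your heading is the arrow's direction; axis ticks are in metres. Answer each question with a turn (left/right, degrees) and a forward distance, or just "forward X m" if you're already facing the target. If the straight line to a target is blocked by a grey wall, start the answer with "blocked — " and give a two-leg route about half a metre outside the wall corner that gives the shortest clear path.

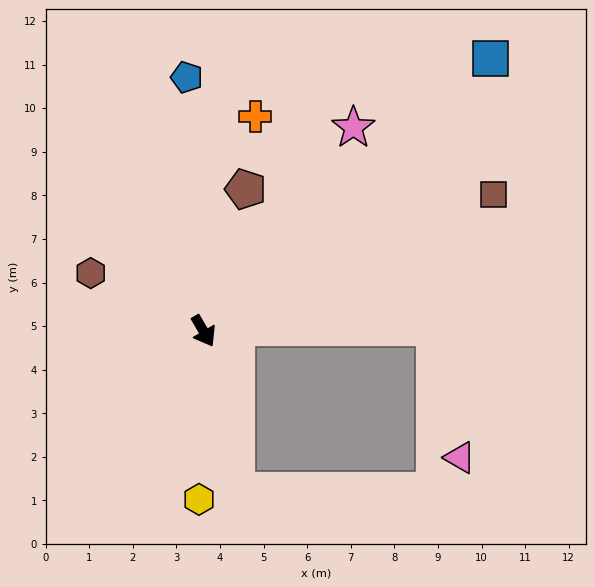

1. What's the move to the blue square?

turn left 103°, forward 9.1 m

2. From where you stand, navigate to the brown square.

turn left 85°, forward 7.3 m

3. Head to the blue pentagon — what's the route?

turn left 153°, forward 5.8 m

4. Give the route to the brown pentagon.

turn left 133°, forward 3.4 m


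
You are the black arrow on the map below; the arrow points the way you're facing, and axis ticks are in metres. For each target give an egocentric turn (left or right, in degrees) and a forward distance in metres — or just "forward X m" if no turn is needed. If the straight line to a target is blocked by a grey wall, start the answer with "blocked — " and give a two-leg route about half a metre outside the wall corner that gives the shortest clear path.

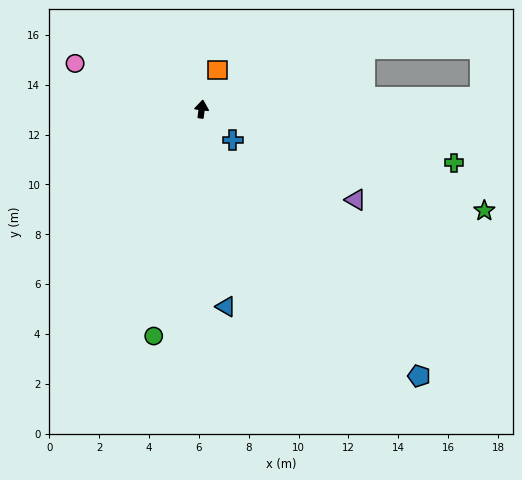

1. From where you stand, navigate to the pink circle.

turn left 77°, forward 5.4 m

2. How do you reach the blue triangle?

turn right 166°, forward 8.0 m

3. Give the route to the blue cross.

turn right 127°, forward 1.8 m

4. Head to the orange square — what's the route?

turn right 15°, forward 1.7 m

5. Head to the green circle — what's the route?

turn left 175°, forward 9.3 m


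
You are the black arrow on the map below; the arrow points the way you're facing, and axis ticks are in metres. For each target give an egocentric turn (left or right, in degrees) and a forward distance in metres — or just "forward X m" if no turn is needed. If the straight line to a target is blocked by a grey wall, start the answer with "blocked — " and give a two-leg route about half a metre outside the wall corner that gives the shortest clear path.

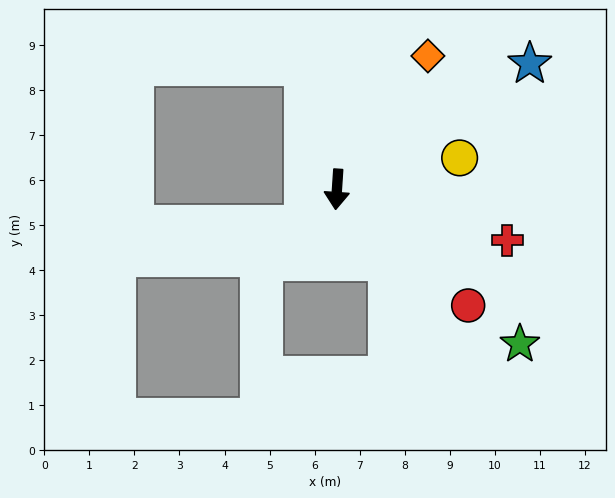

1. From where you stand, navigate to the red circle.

turn left 52°, forward 3.9 m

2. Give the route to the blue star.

turn left 127°, forward 5.1 m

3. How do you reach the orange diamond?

turn left 150°, forward 3.6 m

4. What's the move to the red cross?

turn left 77°, forward 3.9 m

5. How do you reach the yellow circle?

turn left 108°, forward 2.8 m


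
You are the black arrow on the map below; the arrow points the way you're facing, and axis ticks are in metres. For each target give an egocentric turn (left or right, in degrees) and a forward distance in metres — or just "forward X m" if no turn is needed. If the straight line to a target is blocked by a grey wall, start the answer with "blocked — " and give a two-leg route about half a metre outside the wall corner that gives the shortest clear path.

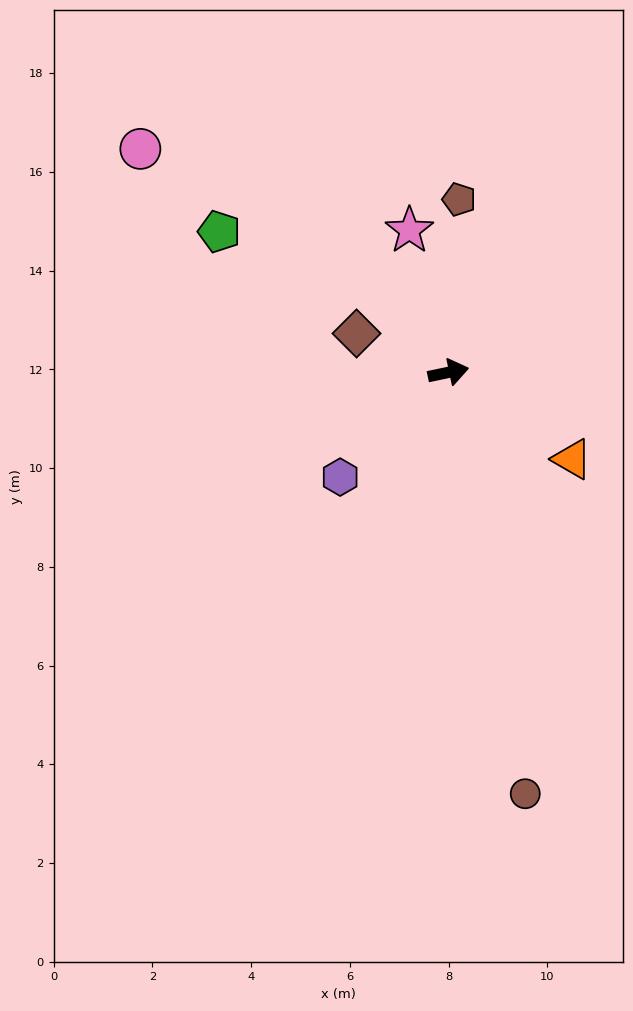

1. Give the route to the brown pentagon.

turn left 75°, forward 3.5 m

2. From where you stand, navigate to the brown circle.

turn right 91°, forward 8.7 m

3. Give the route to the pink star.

turn left 94°, forward 3.0 m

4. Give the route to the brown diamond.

turn left 145°, forward 2.0 m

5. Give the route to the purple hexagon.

turn right 148°, forward 3.0 m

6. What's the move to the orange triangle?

turn right 47°, forward 3.1 m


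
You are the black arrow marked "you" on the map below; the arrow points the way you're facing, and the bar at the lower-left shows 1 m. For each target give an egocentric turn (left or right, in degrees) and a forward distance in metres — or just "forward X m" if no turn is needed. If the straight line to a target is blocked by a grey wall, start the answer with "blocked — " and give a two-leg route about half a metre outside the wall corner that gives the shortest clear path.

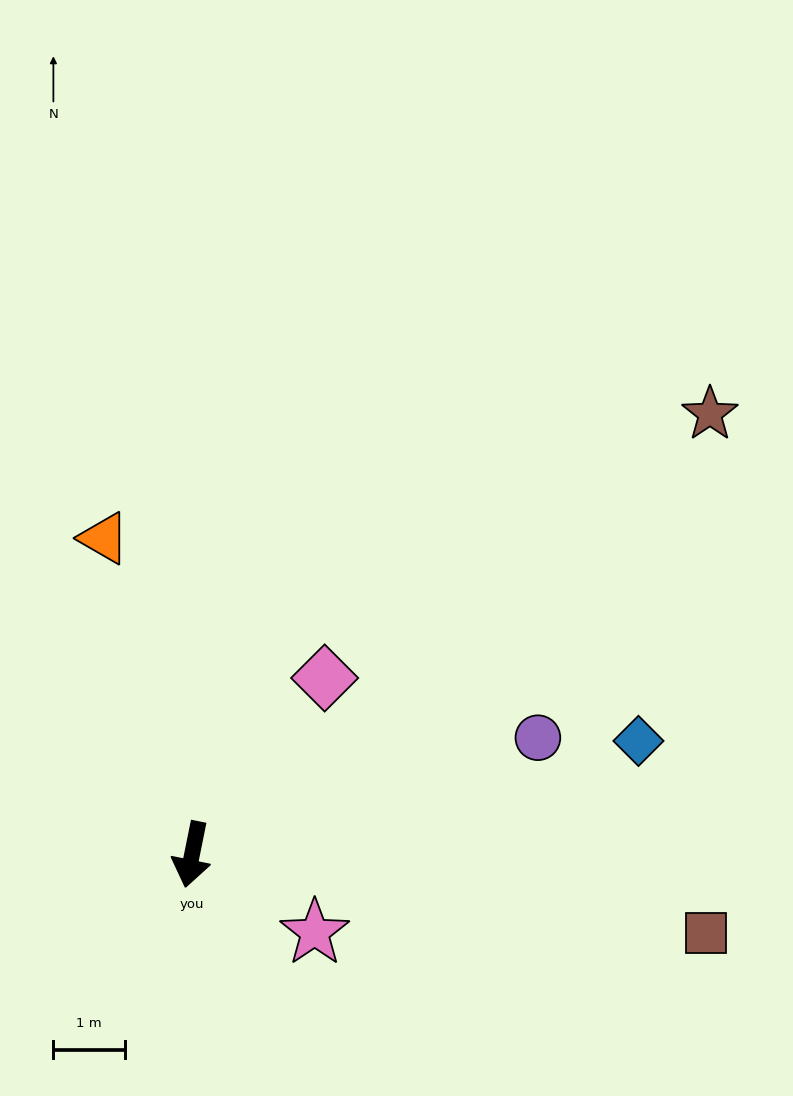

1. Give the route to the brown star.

turn left 142°, forward 9.5 m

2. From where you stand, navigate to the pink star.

turn left 69°, forward 2.0 m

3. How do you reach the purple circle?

turn left 120°, forward 5.1 m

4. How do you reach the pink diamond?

turn left 154°, forward 3.1 m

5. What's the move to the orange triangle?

turn right 153°, forward 4.6 m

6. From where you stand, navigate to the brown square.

turn left 93°, forward 7.3 m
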